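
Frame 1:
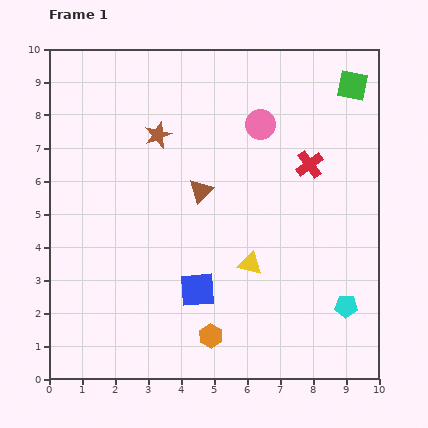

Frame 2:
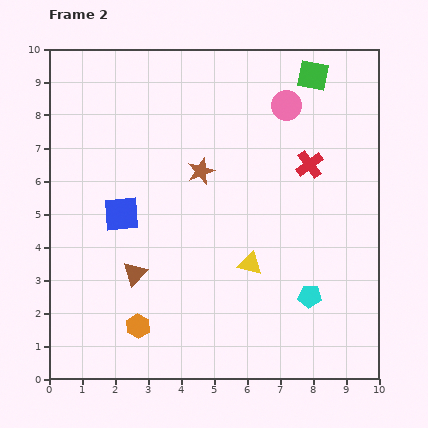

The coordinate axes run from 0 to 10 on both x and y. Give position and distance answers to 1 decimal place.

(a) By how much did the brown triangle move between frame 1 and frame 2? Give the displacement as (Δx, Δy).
(-2.0, -2.5)

The brown triangle was at (4.6, 5.7) in frame 1 and (2.6, 3.2) in frame 2.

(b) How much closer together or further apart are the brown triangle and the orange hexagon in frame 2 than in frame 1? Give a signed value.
-2.8

Distance in frame 1: 4.4. Distance in frame 2: 1.6.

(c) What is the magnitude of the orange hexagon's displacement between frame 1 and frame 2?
2.2

The orange hexagon moved from (4.9, 1.3) to (2.7, 1.6), a distance of √(2.2² + 0.3²) ≈ 2.2.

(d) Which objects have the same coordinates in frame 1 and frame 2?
the yellow triangle, the red cross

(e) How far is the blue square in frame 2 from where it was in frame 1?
3.3

The blue square moved from (4.5, 2.7) to (2.2, 5.0), a distance of √(2.3² + 2.3²) ≈ 3.3.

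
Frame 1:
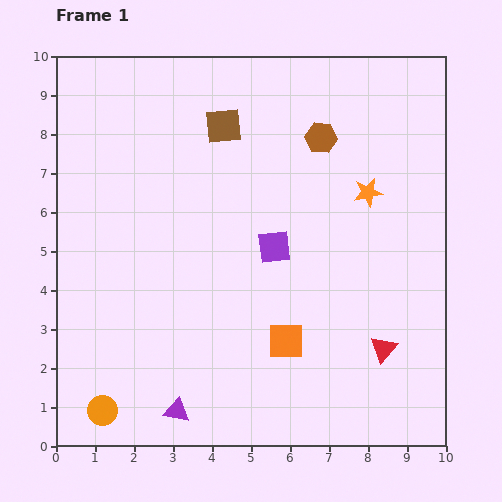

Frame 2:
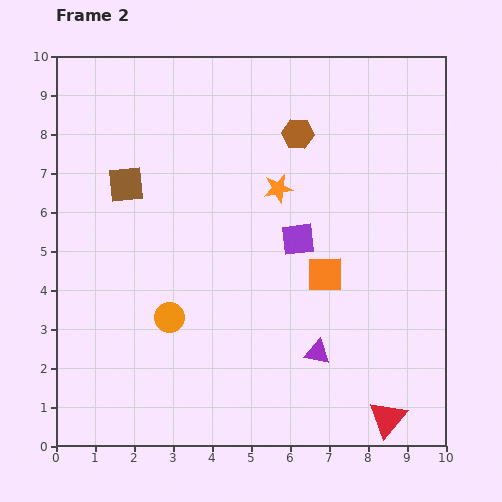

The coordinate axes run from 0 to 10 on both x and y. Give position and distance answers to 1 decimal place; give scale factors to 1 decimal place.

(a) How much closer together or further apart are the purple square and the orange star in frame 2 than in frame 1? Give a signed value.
-1.4

Distance in frame 1: 2.8. Distance in frame 2: 1.4.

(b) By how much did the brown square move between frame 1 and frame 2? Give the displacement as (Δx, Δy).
(-2.5, -1.5)

The brown square was at (4.3, 8.2) in frame 1 and (1.8, 6.7) in frame 2.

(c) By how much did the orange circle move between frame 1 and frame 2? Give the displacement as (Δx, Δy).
(1.7, 2.4)

The orange circle was at (1.2, 0.9) in frame 1 and (2.9, 3.3) in frame 2.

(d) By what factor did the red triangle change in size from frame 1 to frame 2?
1.4×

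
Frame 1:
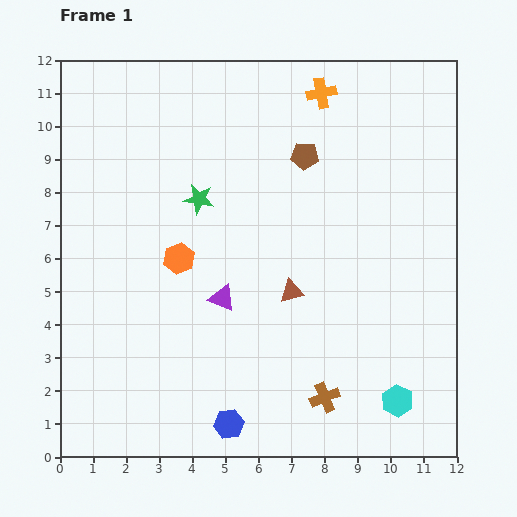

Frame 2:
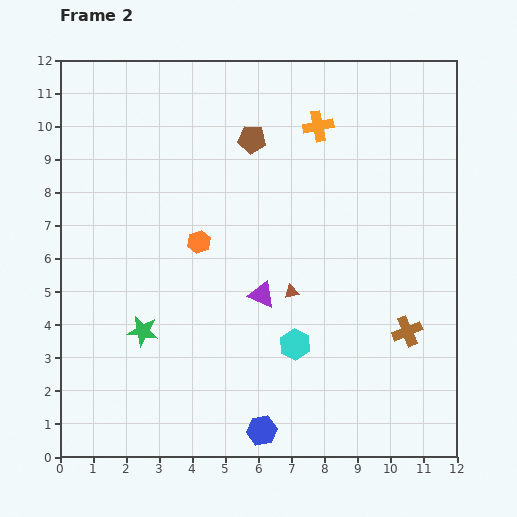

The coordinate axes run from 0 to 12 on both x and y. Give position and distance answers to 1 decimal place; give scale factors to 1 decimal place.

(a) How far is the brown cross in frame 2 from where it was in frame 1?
3.2

The brown cross moved from (8.0, 1.8) to (10.5, 3.8), a distance of √(2.5² + 2.0²) ≈ 3.2.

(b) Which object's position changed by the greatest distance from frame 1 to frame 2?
the green star

(moved 4.3; next 3.5)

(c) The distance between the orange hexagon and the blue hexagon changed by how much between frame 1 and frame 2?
+0.8

Distance in frame 1: 5.2. Distance in frame 2: 6.0.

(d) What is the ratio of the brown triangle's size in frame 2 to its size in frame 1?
0.6×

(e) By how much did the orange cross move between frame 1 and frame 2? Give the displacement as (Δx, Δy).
(-0.1, -1.0)

The orange cross was at (7.9, 11.0) in frame 1 and (7.8, 10.0) in frame 2.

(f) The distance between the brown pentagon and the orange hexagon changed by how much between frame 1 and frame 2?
-1.4

Distance in frame 1: 4.9. Distance in frame 2: 3.5.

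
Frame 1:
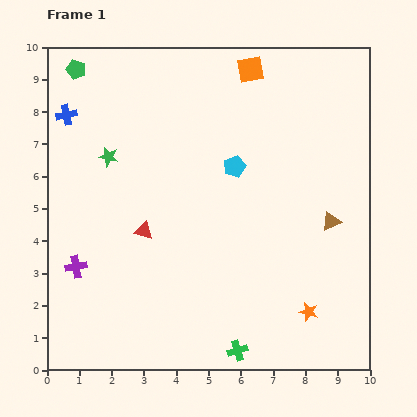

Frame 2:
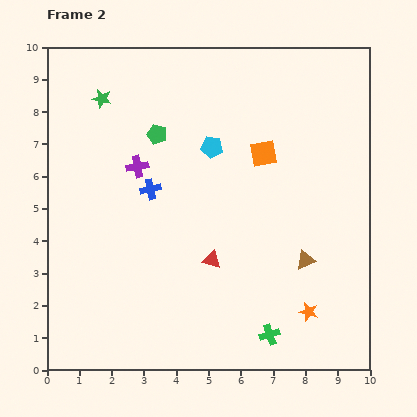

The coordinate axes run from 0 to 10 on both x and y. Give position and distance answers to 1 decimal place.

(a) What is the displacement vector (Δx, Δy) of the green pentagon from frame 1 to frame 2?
(2.5, -2.0)

The green pentagon was at (0.9, 9.3) in frame 1 and (3.4, 7.3) in frame 2.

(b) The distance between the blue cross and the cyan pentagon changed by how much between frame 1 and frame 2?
-3.1

Distance in frame 1: 5.4. Distance in frame 2: 2.3.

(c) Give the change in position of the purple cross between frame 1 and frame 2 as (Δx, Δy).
(1.9, 3.1)

The purple cross was at (0.9, 3.2) in frame 1 and (2.8, 6.3) in frame 2.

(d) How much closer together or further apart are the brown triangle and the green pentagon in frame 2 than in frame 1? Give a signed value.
-3.2

Distance in frame 1: 9.2. Distance in frame 2: 6.0.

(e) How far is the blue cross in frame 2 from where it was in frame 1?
3.5

The blue cross moved from (0.6, 7.9) to (3.2, 5.6), a distance of √(2.6² + 2.3²) ≈ 3.5.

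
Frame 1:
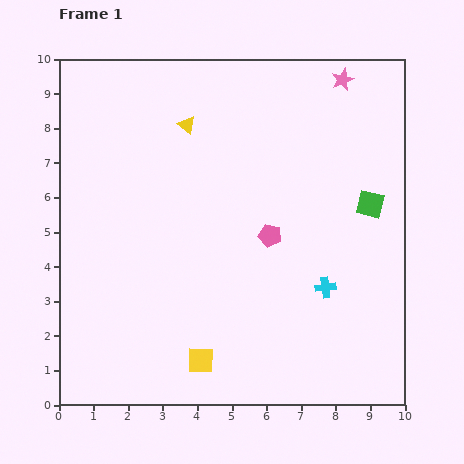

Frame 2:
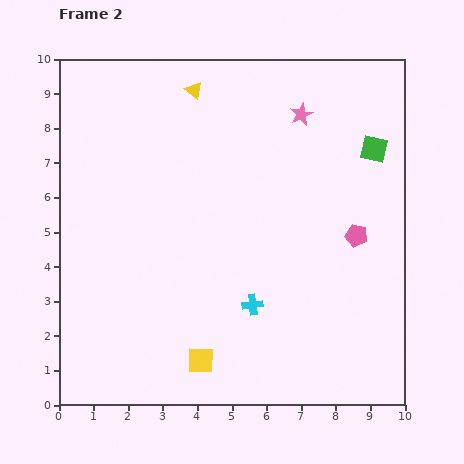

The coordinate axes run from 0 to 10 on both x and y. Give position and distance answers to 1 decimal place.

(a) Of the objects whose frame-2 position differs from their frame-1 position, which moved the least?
the yellow triangle

(moved 1.0)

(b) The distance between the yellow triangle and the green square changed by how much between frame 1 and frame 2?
-0.3

Distance in frame 1: 5.8. Distance in frame 2: 5.5.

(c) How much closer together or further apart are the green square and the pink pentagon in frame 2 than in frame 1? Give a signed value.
-0.5

Distance in frame 1: 3.0. Distance in frame 2: 2.5.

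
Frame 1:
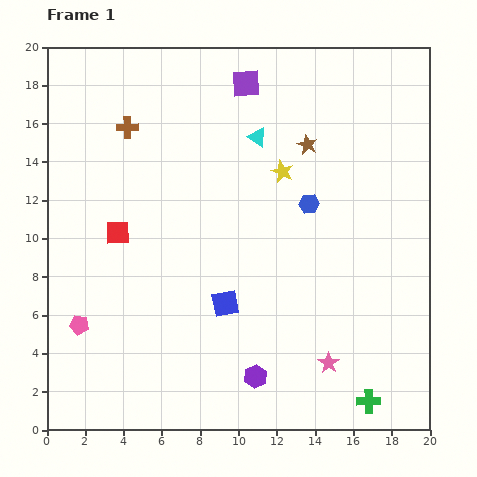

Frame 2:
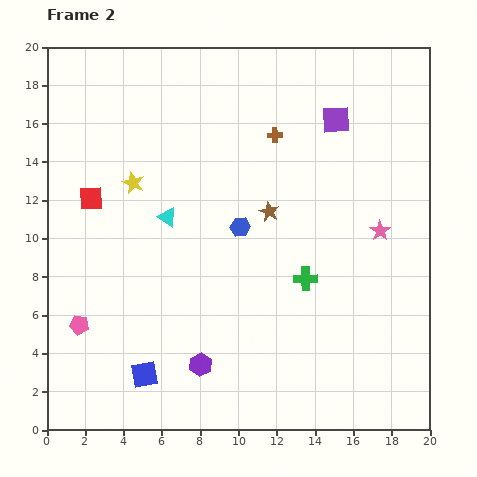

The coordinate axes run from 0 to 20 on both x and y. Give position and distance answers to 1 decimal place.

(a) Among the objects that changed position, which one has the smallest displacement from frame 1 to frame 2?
the red square

(moved 2.3)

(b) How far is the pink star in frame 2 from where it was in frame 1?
7.4

The pink star moved from (14.7, 3.5) to (17.4, 10.4), a distance of √(2.7² + 6.9²) ≈ 7.4.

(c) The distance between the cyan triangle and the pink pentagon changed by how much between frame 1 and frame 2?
-6.3

Distance in frame 1: 13.5. Distance in frame 2: 7.2.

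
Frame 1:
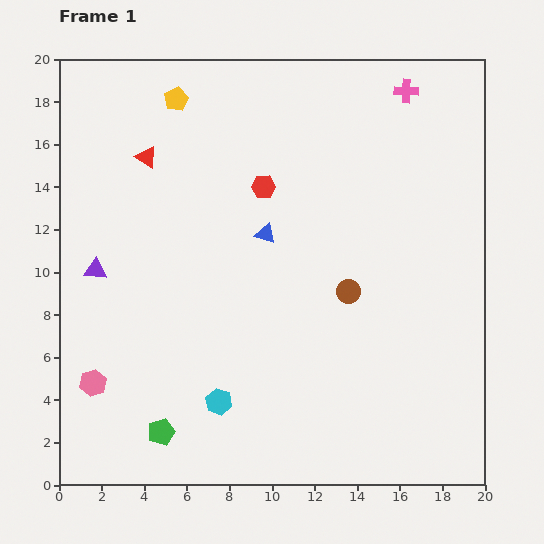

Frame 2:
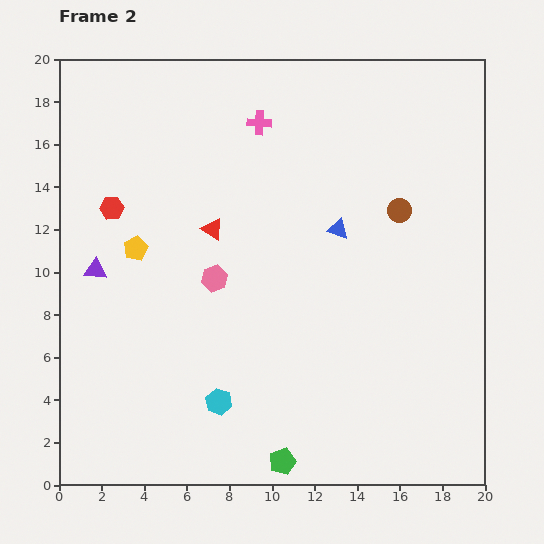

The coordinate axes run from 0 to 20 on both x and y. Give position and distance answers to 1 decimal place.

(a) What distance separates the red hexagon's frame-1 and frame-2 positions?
7.2

The red hexagon moved from (9.6, 14.0) to (2.5, 13.0), a distance of √(7.1² + 1.0²) ≈ 7.2.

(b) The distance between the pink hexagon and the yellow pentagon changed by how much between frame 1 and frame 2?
-9.9

Distance in frame 1: 13.9. Distance in frame 2: 4.0.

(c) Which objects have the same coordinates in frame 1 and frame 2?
the cyan hexagon, the purple triangle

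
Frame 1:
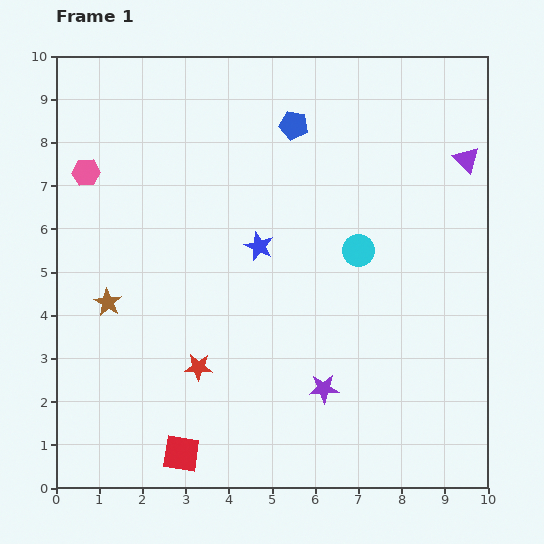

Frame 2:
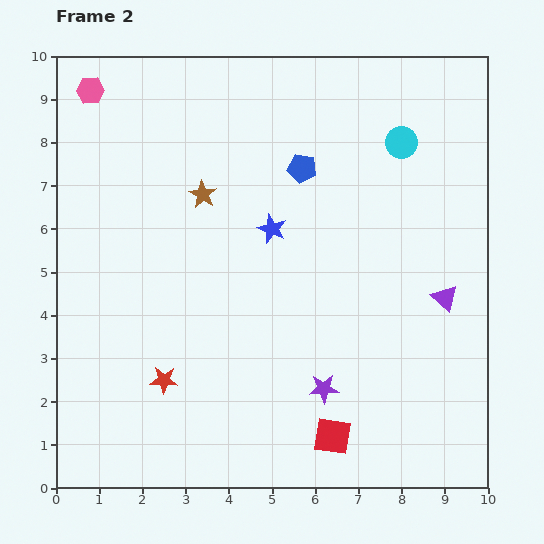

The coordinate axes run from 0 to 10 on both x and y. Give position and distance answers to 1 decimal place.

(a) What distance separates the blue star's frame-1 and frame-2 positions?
0.5

The blue star moved from (4.7, 5.6) to (5.0, 6.0), a distance of √(0.3² + 0.4²) ≈ 0.5.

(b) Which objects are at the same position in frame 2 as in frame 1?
the purple star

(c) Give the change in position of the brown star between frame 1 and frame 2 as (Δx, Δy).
(2.2, 2.5)

The brown star was at (1.2, 4.3) in frame 1 and (3.4, 6.8) in frame 2.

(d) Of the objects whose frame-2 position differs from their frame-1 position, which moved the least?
the blue star

(moved 0.5)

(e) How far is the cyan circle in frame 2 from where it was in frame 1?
2.7

The cyan circle moved from (7.0, 5.5) to (8.0, 8.0), a distance of √(1.0² + 2.5²) ≈ 2.7.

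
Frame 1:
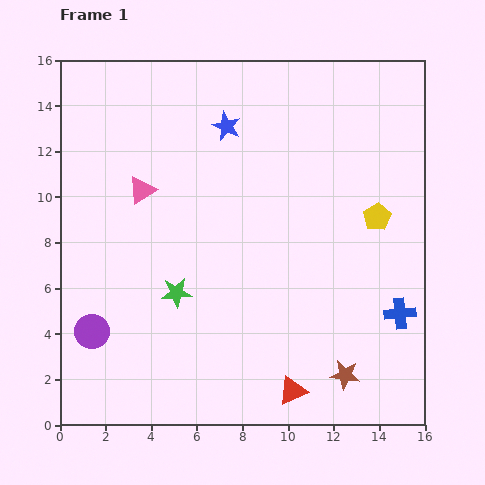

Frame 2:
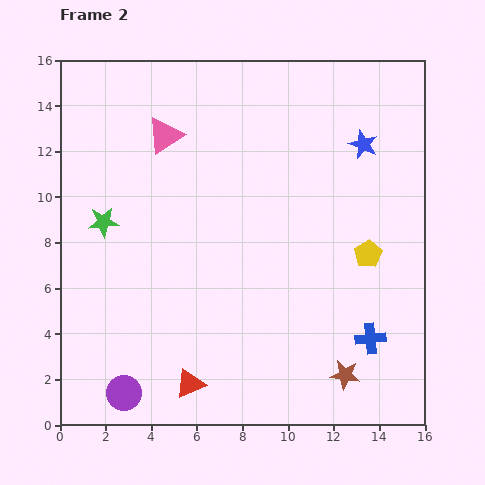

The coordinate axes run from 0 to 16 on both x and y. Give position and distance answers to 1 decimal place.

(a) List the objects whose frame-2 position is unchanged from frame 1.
the brown star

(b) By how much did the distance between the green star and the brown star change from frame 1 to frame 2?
+4.3

Distance in frame 1: 8.2. Distance in frame 2: 12.5.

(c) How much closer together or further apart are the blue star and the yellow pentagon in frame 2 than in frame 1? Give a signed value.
-2.9

Distance in frame 1: 7.7. Distance in frame 2: 4.8.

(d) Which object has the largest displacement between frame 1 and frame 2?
the blue star

(moved 6.1; next 4.5)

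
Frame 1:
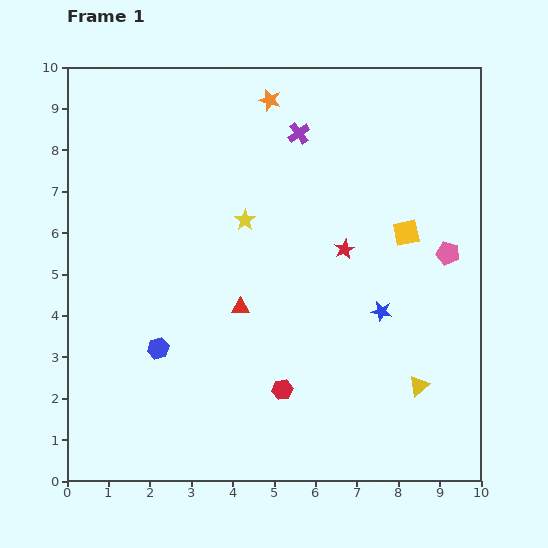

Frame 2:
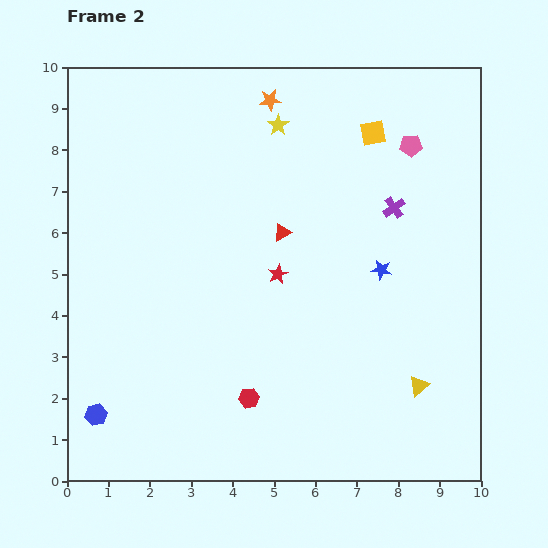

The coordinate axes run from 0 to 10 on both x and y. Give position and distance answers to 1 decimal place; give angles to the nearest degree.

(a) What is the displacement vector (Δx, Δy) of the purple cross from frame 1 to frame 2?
(2.3, -1.8)

The purple cross was at (5.6, 8.4) in frame 1 and (7.9, 6.6) in frame 2.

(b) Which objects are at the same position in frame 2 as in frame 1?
the orange star, the yellow triangle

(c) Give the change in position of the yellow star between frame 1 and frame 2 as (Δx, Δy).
(0.8, 2.3)

The yellow star was at (4.3, 6.3) in frame 1 and (5.1, 8.6) in frame 2.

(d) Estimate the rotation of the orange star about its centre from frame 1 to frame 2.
22° counter-clockwise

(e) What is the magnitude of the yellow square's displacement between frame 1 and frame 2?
2.5

The yellow square moved from (8.2, 6.0) to (7.4, 8.4), a distance of √(0.8² + 2.4²) ≈ 2.5.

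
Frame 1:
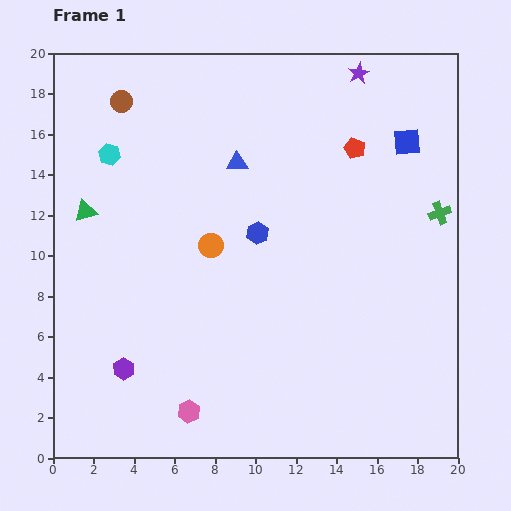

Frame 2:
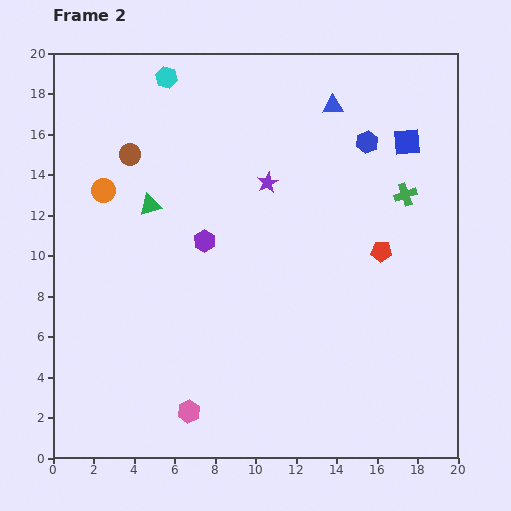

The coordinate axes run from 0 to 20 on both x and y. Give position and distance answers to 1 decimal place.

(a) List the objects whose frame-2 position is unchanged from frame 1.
the pink hexagon, the blue square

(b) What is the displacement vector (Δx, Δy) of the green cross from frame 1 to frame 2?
(-1.7, 0.9)

The green cross was at (19.1, 12.1) in frame 1 and (17.4, 13.0) in frame 2.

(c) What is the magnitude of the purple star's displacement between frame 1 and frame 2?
7.0

The purple star moved from (15.1, 19.0) to (10.6, 13.6), a distance of √(4.5² + 5.4²) ≈ 7.0.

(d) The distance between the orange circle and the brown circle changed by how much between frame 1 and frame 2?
-6.2

Distance in frame 1: 8.4. Distance in frame 2: 2.2.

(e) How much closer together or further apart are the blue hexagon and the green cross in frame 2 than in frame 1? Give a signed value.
-5.9

Distance in frame 1: 9.1. Distance in frame 2: 3.2.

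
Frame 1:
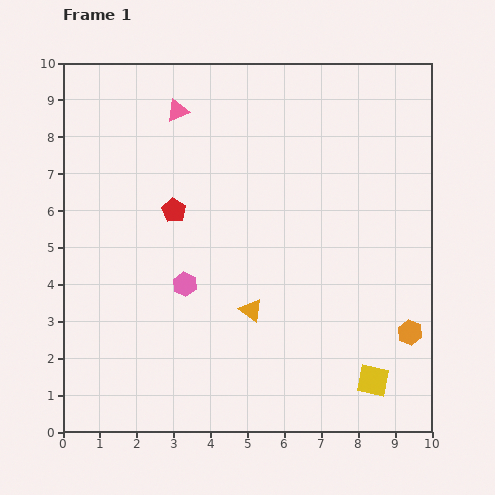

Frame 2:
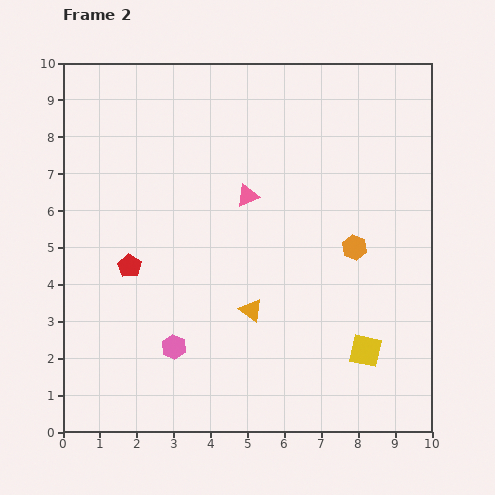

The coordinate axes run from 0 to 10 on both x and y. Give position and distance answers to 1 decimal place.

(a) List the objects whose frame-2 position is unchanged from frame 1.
the orange triangle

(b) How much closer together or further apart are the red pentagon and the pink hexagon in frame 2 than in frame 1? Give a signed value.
+0.5

Distance in frame 1: 2.0. Distance in frame 2: 2.5.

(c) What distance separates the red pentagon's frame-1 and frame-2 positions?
1.9

The red pentagon moved from (3.0, 6.0) to (1.8, 4.5), a distance of √(1.2² + 1.5²) ≈ 1.9.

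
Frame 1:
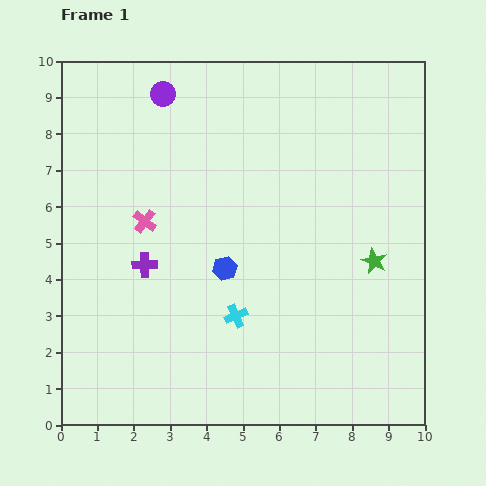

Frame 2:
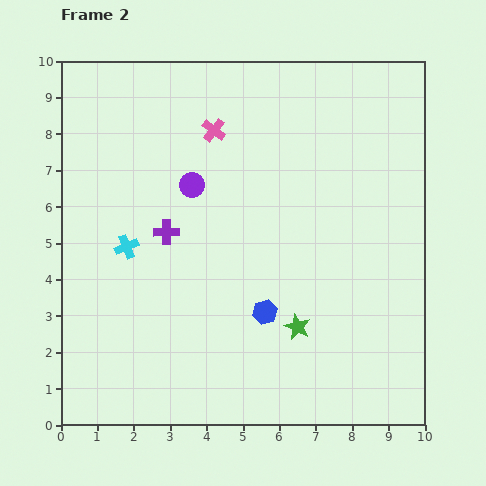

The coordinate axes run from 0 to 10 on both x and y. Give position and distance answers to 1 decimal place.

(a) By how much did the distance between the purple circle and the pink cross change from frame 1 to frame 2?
-1.9

Distance in frame 1: 3.5. Distance in frame 2: 1.6.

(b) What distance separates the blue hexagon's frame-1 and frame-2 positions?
1.6

The blue hexagon moved from (4.5, 4.3) to (5.6, 3.1), a distance of √(1.1² + 1.2²) ≈ 1.6.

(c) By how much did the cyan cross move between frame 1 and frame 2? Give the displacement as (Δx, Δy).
(-3.0, 1.9)

The cyan cross was at (4.8, 3.0) in frame 1 and (1.8, 4.9) in frame 2.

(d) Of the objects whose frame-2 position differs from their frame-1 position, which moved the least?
the purple cross

(moved 1.1)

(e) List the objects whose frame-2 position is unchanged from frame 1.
none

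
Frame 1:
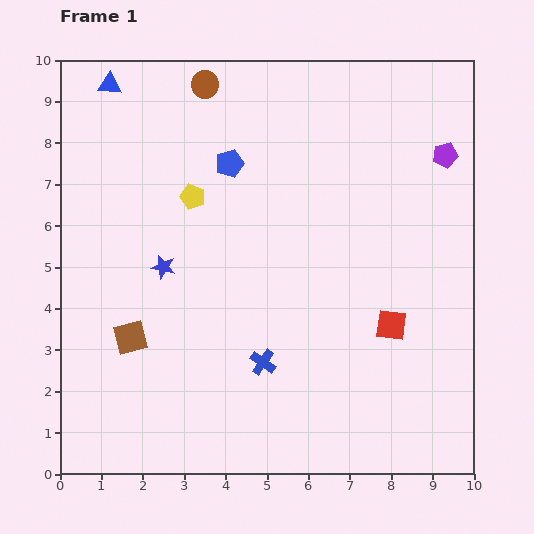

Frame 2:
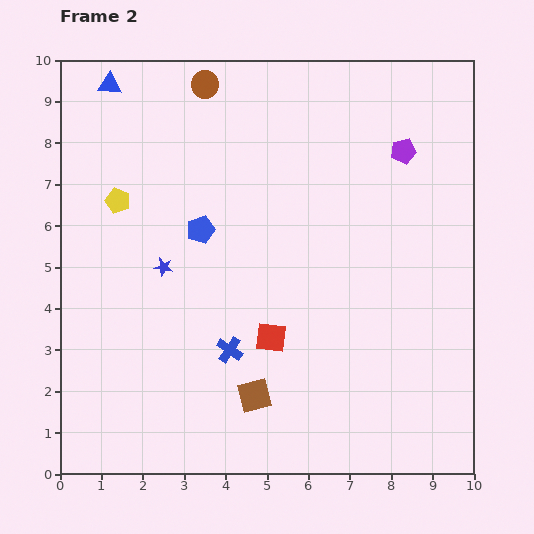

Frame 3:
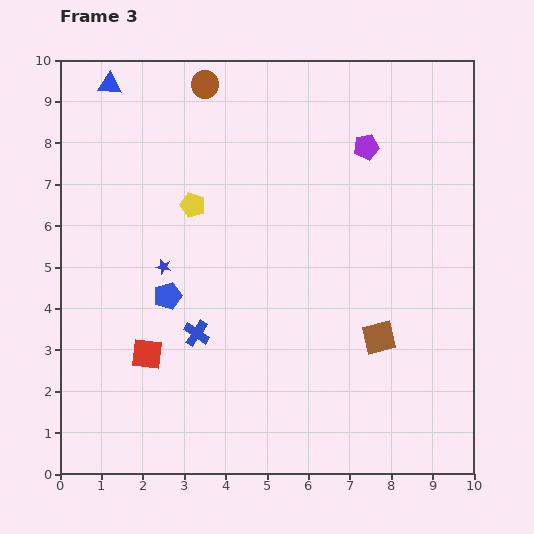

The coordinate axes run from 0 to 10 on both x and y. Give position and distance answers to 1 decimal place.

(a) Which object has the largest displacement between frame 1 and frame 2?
the brown square

(moved 3.3; next 2.9)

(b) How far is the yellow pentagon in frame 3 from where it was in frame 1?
0.2

The yellow pentagon moved from (3.2, 6.7) to (3.2, 6.5), a distance of √(0.0² + 0.2²) ≈ 0.2.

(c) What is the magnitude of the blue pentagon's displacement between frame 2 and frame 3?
1.8

The blue pentagon moved from (3.4, 5.9) to (2.6, 4.3), a distance of √(0.8² + 1.6²) ≈ 1.8.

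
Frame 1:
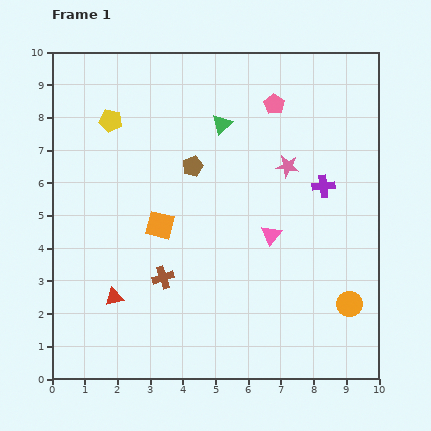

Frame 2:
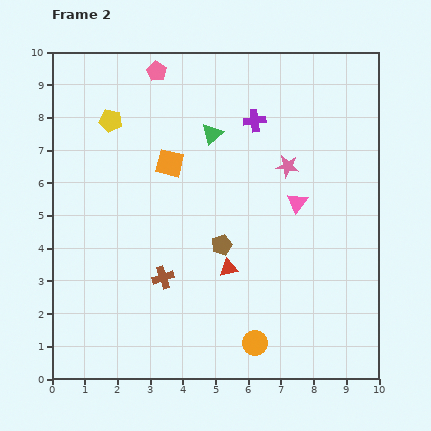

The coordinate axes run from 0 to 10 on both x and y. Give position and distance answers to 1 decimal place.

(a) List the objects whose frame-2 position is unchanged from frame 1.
the yellow pentagon, the pink star, the brown cross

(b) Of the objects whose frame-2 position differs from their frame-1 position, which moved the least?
the green triangle

(moved 0.4)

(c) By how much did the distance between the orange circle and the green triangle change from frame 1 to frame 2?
-0.2

Distance in frame 1: 6.7. Distance in frame 2: 6.5.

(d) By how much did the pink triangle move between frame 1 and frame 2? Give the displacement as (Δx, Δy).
(0.8, 1.0)

The pink triangle was at (6.7, 4.4) in frame 1 and (7.5, 5.4) in frame 2.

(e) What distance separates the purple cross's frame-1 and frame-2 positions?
2.9

The purple cross moved from (8.3, 5.9) to (6.2, 7.9), a distance of √(2.1² + 2.0²) ≈ 2.9.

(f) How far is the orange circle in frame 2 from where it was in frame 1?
3.1

The orange circle moved from (9.1, 2.3) to (6.2, 1.1), a distance of √(2.9² + 1.2²) ≈ 3.1.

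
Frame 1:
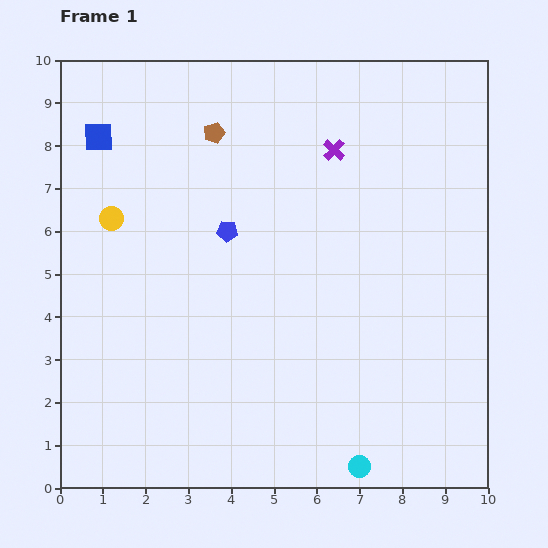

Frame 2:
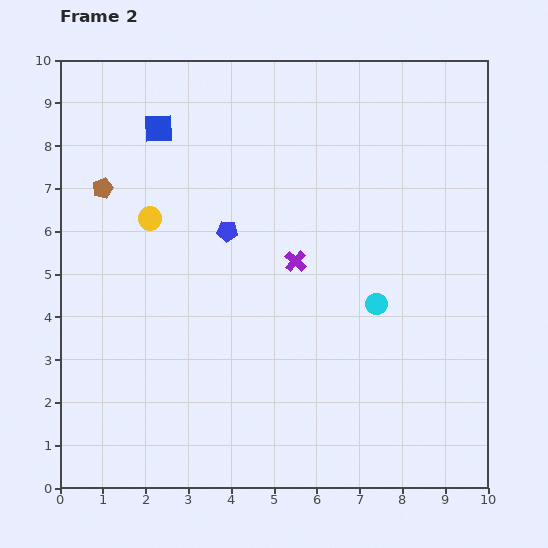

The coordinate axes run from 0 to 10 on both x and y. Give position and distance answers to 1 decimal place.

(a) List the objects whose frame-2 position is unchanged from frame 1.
the blue pentagon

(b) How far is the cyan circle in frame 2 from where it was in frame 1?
3.8

The cyan circle moved from (7.0, 0.5) to (7.4, 4.3), a distance of √(0.4² + 3.8²) ≈ 3.8.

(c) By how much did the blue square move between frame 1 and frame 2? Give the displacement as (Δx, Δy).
(1.4, 0.2)

The blue square was at (0.9, 8.2) in frame 1 and (2.3, 8.4) in frame 2.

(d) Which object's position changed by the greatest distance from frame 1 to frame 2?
the cyan circle

(moved 3.8; next 2.9)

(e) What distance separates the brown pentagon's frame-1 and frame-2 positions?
2.9

The brown pentagon moved from (3.6, 8.3) to (1.0, 7.0), a distance of √(2.6² + 1.3²) ≈ 2.9.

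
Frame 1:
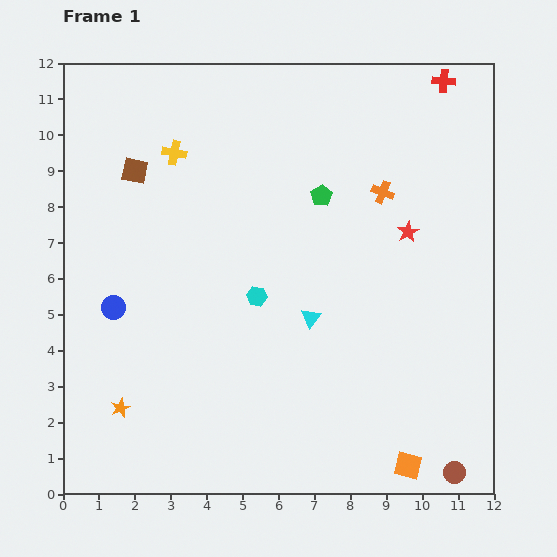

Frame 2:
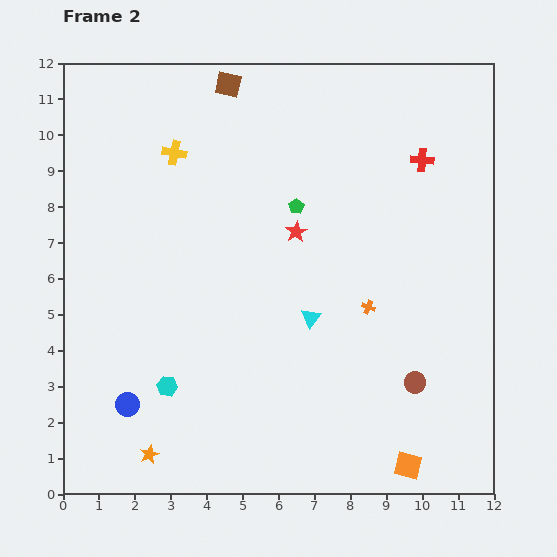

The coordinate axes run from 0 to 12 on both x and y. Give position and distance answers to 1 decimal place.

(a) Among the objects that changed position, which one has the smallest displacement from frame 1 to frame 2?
the green pentagon

(moved 0.8)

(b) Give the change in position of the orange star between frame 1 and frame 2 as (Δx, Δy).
(0.8, -1.3)

The orange star was at (1.6, 2.4) in frame 1 and (2.4, 1.1) in frame 2.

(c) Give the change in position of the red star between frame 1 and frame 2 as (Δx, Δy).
(-3.1, 0.0)

The red star was at (9.6, 7.3) in frame 1 and (6.5, 7.3) in frame 2.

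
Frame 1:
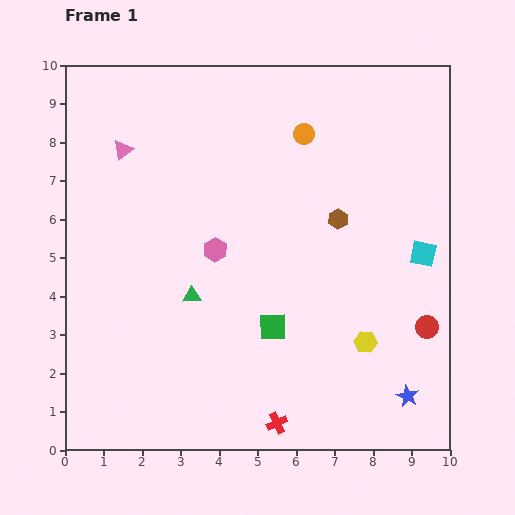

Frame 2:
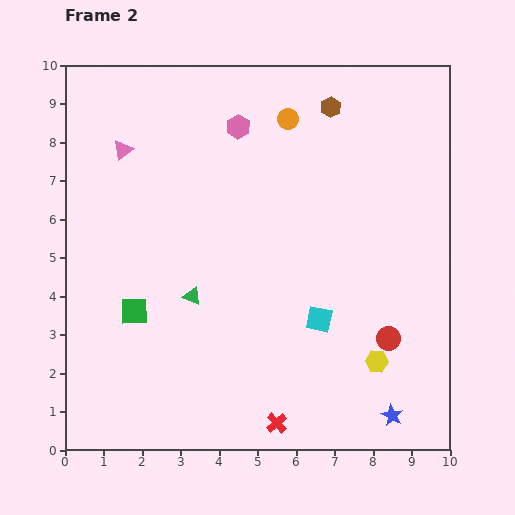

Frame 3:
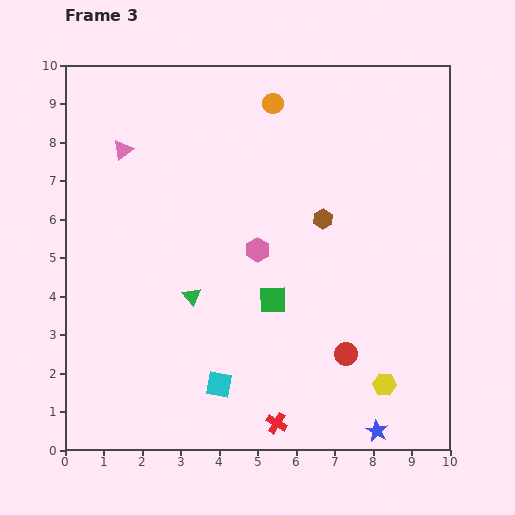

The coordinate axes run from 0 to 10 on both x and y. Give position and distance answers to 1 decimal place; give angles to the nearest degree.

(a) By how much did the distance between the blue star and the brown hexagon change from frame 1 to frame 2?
+3.3

Distance in frame 1: 4.9. Distance in frame 2: 8.2.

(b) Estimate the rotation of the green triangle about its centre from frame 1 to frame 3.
53° clockwise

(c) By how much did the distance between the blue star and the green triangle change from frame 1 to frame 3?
-0.3

Distance in frame 1: 6.2. Distance in frame 3: 5.9.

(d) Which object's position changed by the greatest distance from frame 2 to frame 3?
the green square

(moved 3.6; next 3.2)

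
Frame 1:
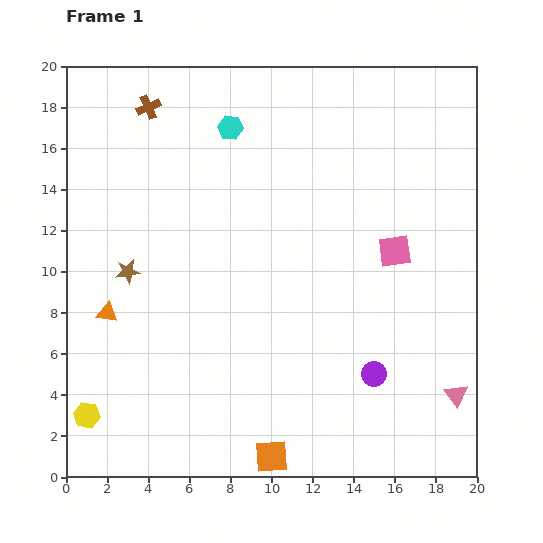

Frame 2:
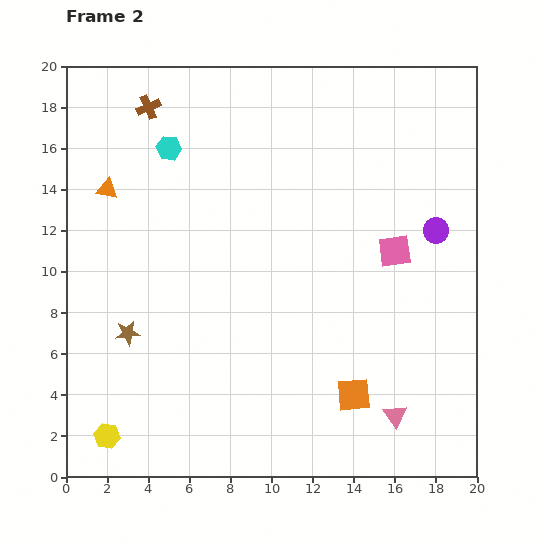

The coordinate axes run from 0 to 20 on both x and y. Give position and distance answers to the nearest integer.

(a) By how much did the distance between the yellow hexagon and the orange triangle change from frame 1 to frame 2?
+7

Distance in frame 1: 5. Distance in frame 2: 12.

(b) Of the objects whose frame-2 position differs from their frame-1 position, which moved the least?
the yellow hexagon

(moved 1)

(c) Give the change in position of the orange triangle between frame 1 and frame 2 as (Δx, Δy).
(0, 6)

The orange triangle was at (2, 8) in frame 1 and (2, 14) in frame 2.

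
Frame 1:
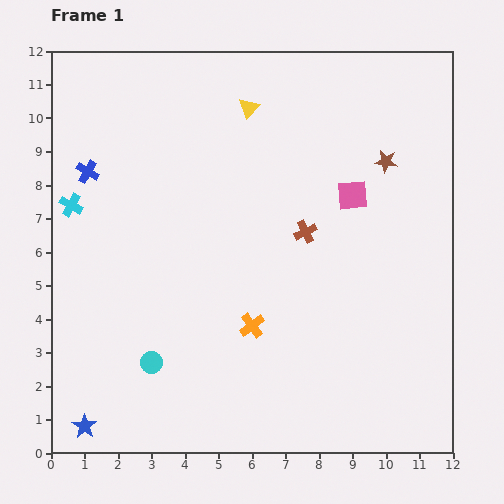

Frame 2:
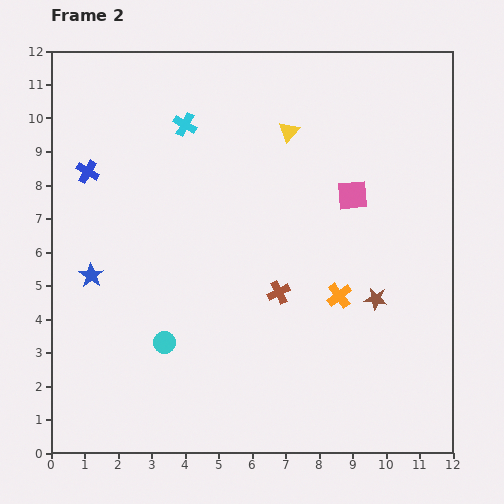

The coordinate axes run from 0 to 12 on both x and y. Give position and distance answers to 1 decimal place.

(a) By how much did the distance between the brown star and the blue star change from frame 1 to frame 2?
-3.5

Distance in frame 1: 12.0. Distance in frame 2: 8.5.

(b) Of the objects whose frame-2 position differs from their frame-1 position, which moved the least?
the cyan circle

(moved 0.7)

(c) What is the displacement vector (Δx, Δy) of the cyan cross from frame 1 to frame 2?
(3.4, 2.4)

The cyan cross was at (0.6, 7.4) in frame 1 and (4.0, 9.8) in frame 2.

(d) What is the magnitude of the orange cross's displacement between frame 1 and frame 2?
2.8

The orange cross moved from (6.0, 3.8) to (8.6, 4.7), a distance of √(2.6² + 0.9²) ≈ 2.8.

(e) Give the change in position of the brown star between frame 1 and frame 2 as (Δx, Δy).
(-0.3, -4.1)

The brown star was at (10.0, 8.7) in frame 1 and (9.7, 4.6) in frame 2.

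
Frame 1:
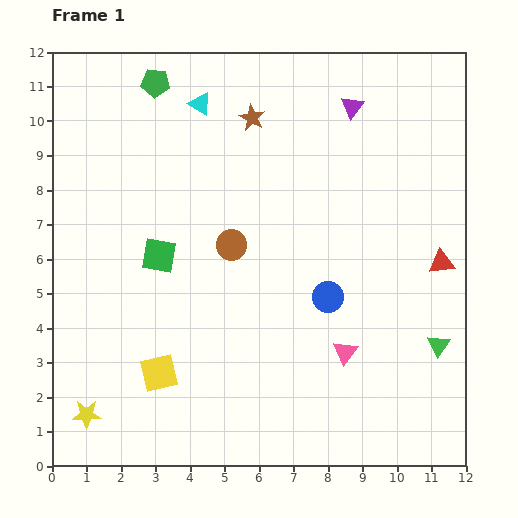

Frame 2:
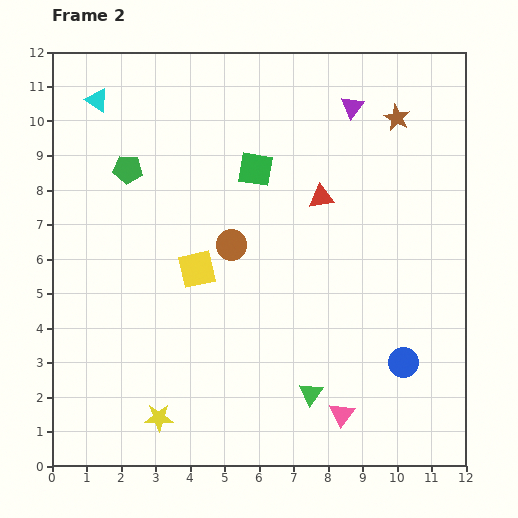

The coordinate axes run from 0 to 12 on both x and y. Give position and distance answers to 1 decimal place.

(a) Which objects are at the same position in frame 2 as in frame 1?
the purple triangle, the brown circle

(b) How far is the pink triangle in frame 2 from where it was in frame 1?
1.8

The pink triangle moved from (8.5, 3.3) to (8.4, 1.5), a distance of √(0.1² + 1.8²) ≈ 1.8.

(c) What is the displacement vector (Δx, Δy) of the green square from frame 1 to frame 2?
(2.8, 2.5)

The green square was at (3.1, 6.1) in frame 1 and (5.9, 8.6) in frame 2.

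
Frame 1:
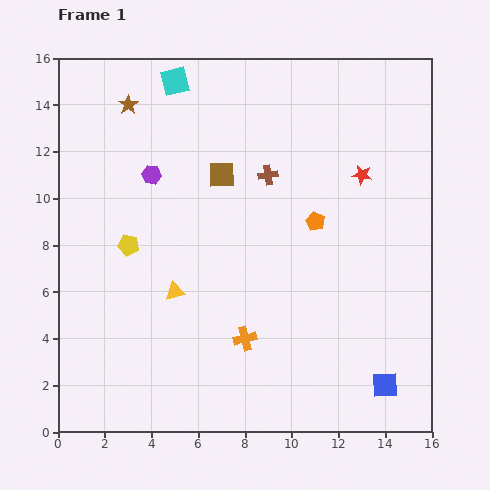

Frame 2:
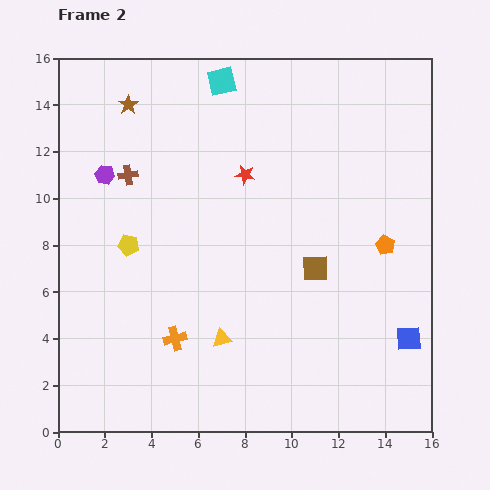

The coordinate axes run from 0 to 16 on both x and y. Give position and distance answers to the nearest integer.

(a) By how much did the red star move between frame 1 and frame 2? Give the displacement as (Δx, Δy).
(-5, 0)

The red star was at (13, 11) in frame 1 and (8, 11) in frame 2.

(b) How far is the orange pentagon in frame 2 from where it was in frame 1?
3

The orange pentagon moved from (11, 9) to (14, 8), a distance of √(3² + 1²) ≈ 3.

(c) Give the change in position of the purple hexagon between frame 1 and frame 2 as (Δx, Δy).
(-2, 0)

The purple hexagon was at (4, 11) in frame 1 and (2, 11) in frame 2.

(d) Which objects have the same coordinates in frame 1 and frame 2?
the brown star, the yellow pentagon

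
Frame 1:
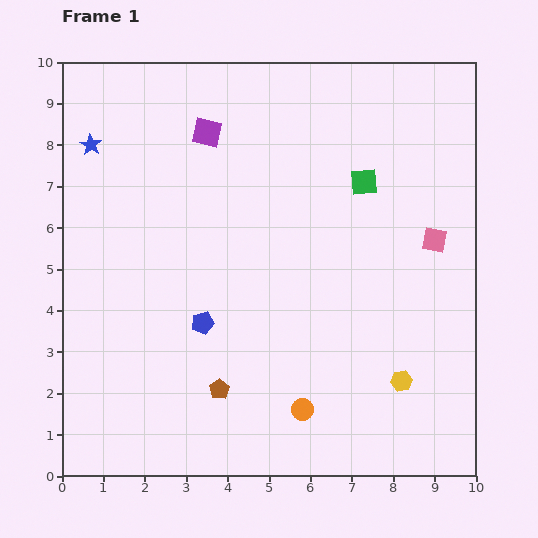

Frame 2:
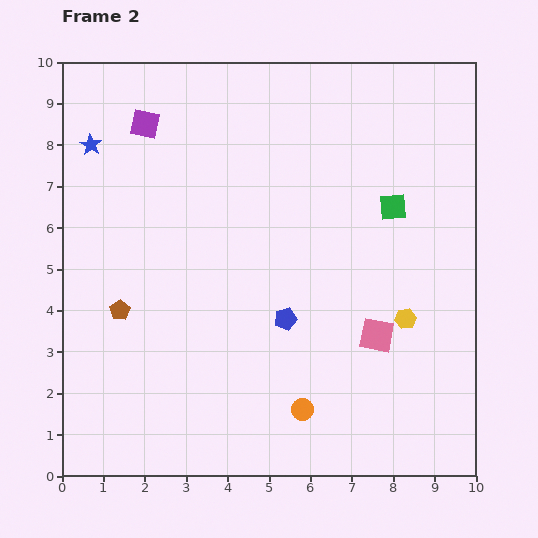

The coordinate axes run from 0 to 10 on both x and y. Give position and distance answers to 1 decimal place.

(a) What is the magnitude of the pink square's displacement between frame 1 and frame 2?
2.7

The pink square moved from (9.0, 5.7) to (7.6, 3.4), a distance of √(1.4² + 2.3²) ≈ 2.7.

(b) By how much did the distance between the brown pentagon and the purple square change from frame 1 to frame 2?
-1.7

Distance in frame 1: 6.2. Distance in frame 2: 4.5.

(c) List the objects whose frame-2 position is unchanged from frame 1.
the orange circle, the blue star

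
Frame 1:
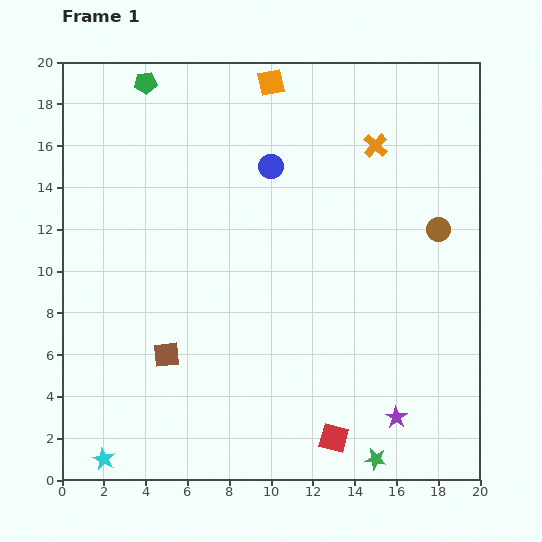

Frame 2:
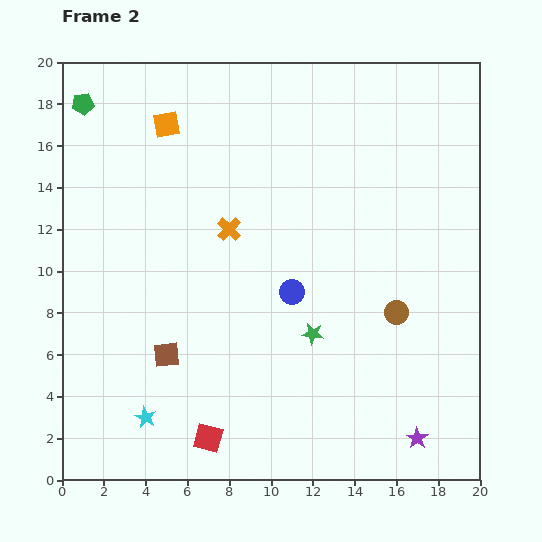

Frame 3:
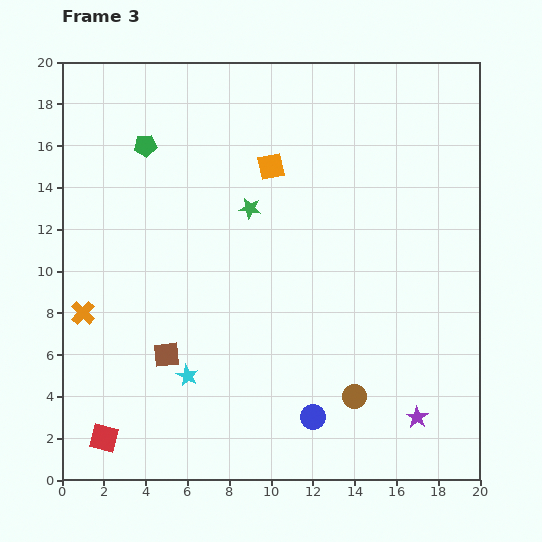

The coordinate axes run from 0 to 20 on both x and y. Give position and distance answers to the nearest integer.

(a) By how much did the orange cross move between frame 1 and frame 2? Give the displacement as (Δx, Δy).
(-7, -4)

The orange cross was at (15, 16) in frame 1 and (8, 12) in frame 2.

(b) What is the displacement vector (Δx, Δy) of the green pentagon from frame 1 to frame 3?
(0, -3)

The green pentagon was at (4, 19) in frame 1 and (4, 16) in frame 3.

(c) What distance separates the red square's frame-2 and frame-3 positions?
5

The red square moved from (7, 2) to (2, 2), a distance of √(5² + 0²) ≈ 5.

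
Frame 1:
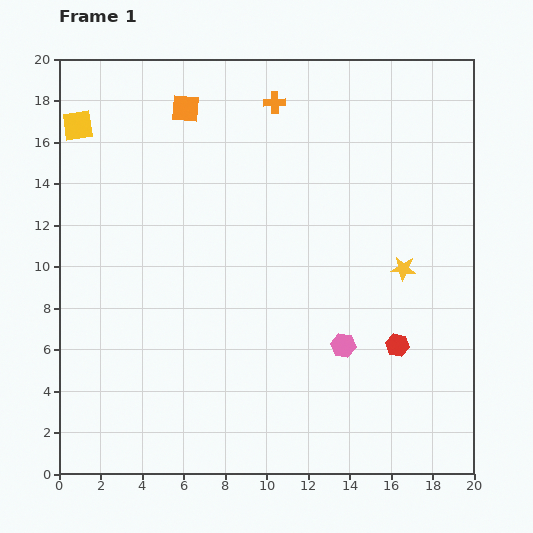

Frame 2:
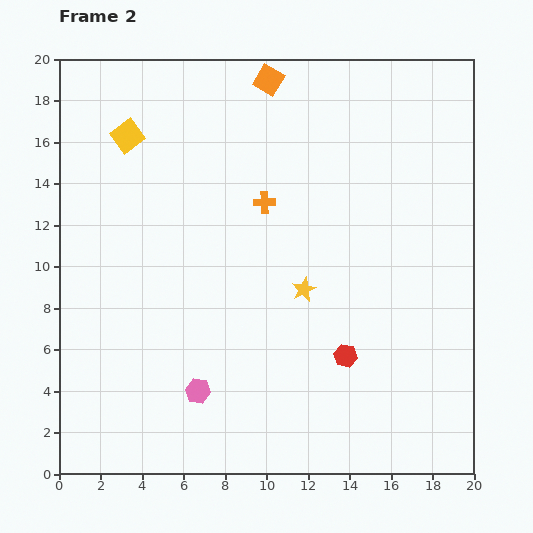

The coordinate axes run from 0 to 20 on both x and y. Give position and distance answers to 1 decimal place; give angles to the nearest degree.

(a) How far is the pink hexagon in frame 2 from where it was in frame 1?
7.3

The pink hexagon moved from (13.7, 6.2) to (6.7, 4.0), a distance of √(7.0² + 2.2²) ≈ 7.3.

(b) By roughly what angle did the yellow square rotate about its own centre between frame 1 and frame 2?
30° counter-clockwise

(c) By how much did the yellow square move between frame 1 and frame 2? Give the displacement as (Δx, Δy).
(2.4, -0.5)

The yellow square was at (0.9, 16.8) in frame 1 and (3.3, 16.3) in frame 2.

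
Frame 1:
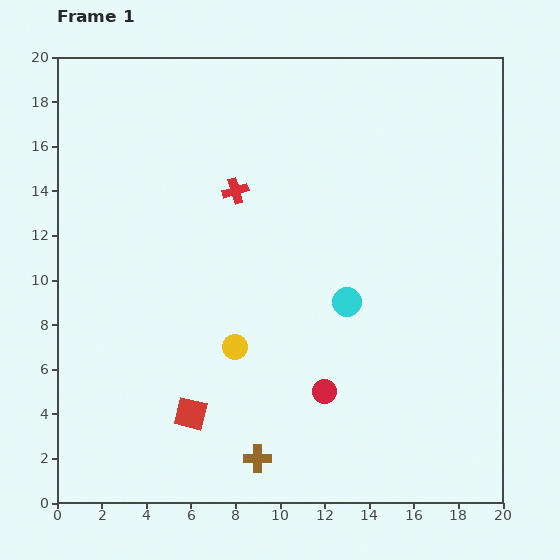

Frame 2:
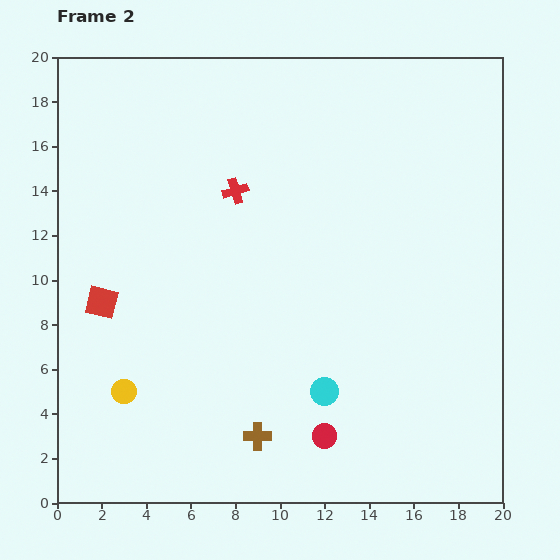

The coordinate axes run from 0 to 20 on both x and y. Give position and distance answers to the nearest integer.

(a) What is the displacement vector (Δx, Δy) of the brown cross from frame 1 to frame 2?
(0, 1)

The brown cross was at (9, 2) in frame 1 and (9, 3) in frame 2.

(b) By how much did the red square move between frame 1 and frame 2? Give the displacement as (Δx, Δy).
(-4, 5)

The red square was at (6, 4) in frame 1 and (2, 9) in frame 2.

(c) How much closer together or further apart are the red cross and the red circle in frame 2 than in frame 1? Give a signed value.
+2

Distance in frame 1: 10. Distance in frame 2: 12.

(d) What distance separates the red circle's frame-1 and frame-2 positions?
2

The red circle moved from (12, 5) to (12, 3), a distance of √(0² + 2²) ≈ 2.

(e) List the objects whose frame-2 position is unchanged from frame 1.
the red cross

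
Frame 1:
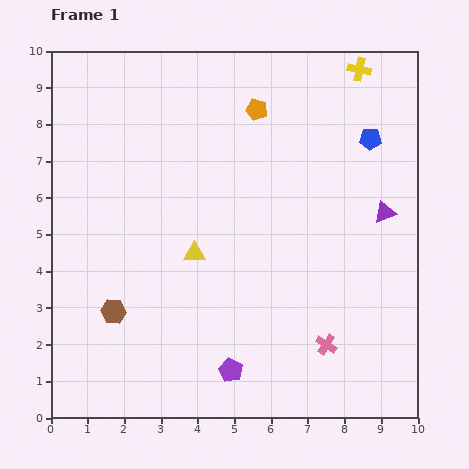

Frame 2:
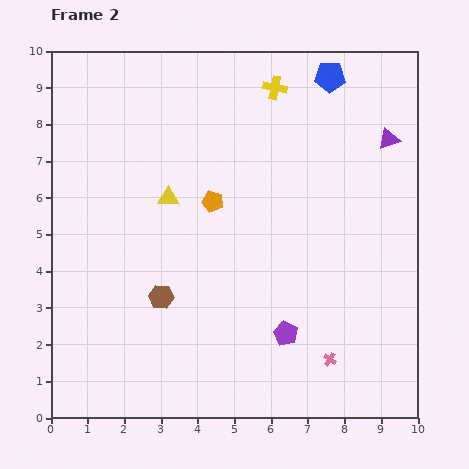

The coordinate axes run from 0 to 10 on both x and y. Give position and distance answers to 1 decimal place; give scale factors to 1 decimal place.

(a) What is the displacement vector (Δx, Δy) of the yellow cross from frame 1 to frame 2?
(-2.3, -0.5)

The yellow cross was at (8.4, 9.5) in frame 1 and (6.1, 9.0) in frame 2.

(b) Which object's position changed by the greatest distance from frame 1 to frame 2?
the orange pentagon

(moved 2.8; next 2.4)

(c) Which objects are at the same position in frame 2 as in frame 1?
none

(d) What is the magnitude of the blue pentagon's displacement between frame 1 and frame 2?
2.0

The blue pentagon moved from (8.7, 7.6) to (7.6, 9.3), a distance of √(1.1² + 1.7²) ≈ 2.0.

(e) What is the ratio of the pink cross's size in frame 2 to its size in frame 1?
0.6×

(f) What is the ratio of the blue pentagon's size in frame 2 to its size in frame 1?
1.4×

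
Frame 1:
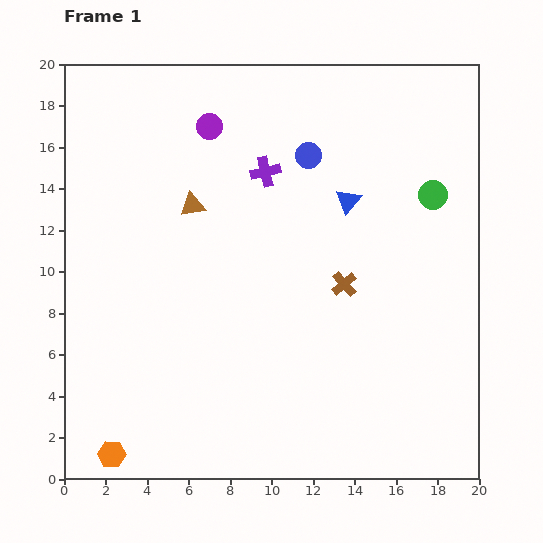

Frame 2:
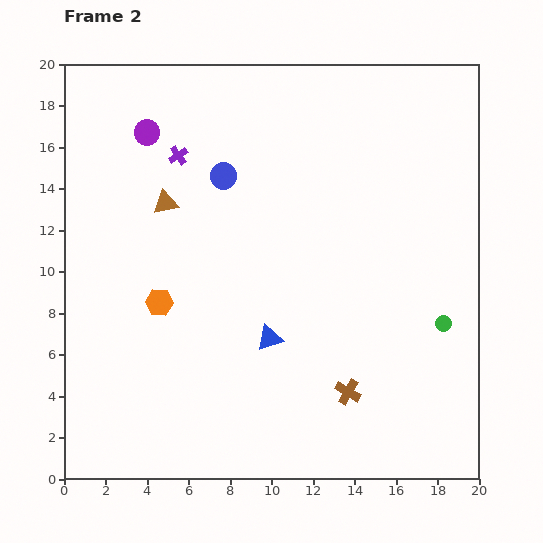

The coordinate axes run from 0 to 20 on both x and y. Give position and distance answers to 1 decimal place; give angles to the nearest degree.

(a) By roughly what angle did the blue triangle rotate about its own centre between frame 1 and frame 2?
33° clockwise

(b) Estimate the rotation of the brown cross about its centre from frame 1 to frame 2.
19° counter-clockwise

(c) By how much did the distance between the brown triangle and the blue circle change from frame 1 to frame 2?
-3.0

Distance in frame 1: 6.1. Distance in frame 2: 3.1.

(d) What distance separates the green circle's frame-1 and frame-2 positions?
6.2

The green circle moved from (17.8, 13.7) to (18.3, 7.5), a distance of √(0.5² + 6.2²) ≈ 6.2.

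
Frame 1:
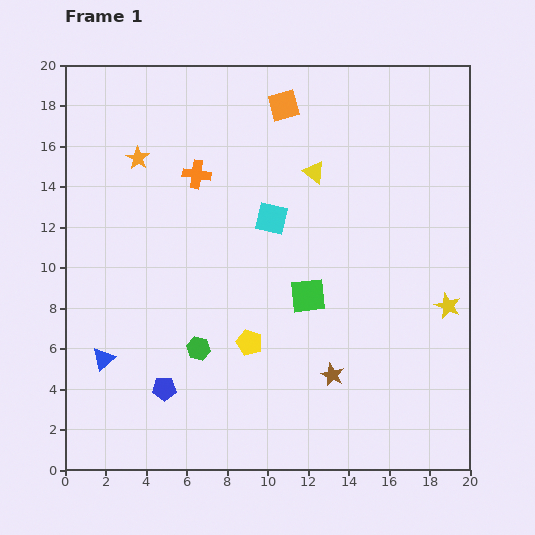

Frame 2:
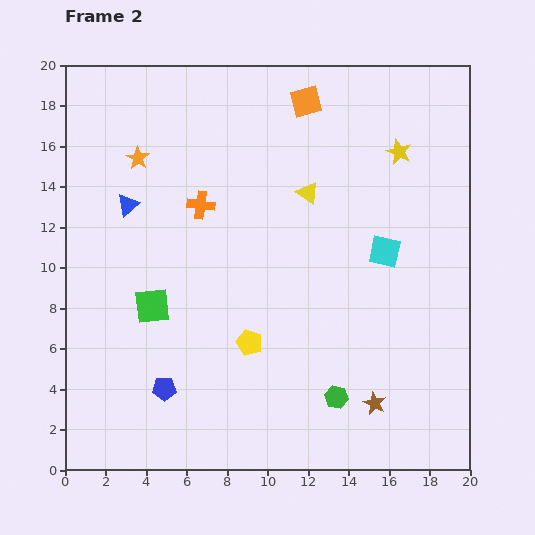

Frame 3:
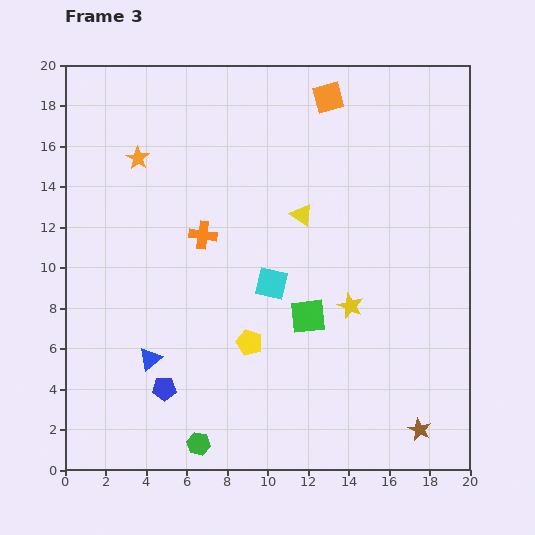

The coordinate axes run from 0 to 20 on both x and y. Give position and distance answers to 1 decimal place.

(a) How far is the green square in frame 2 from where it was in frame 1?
7.7

The green square moved from (12.0, 8.6) to (4.3, 8.1), a distance of √(7.7² + 0.5²) ≈ 7.7.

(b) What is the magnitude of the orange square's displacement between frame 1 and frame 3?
2.2

The orange square moved from (10.8, 18.0) to (13.0, 18.4), a distance of √(2.2² + 0.4²) ≈ 2.2.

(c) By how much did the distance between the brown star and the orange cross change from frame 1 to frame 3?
+2.4

Distance in frame 1: 12.0. Distance in frame 3: 14.4.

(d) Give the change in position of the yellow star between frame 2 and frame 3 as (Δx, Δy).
(-2.4, -7.6)

The yellow star was at (16.5, 15.7) in frame 2 and (14.1, 8.1) in frame 3.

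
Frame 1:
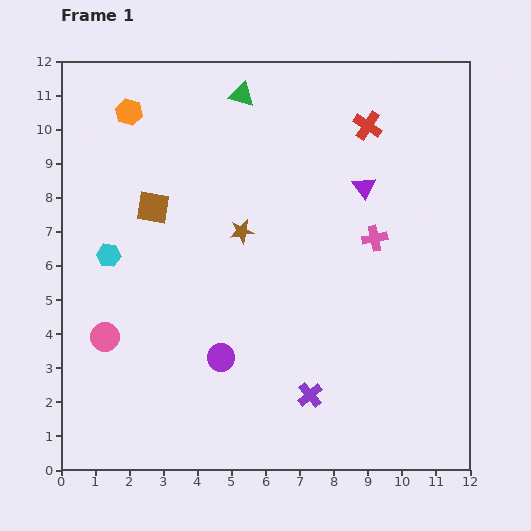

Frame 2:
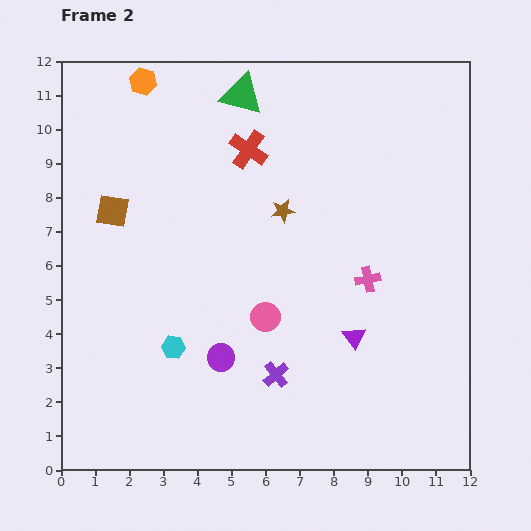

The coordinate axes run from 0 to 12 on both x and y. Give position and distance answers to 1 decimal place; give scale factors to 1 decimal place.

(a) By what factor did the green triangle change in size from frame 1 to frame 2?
1.7×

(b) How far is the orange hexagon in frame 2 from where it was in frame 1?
1.0

The orange hexagon moved from (2.0, 10.5) to (2.4, 11.4), a distance of √(0.4² + 0.9²) ≈ 1.0.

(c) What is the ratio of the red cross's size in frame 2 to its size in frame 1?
1.3×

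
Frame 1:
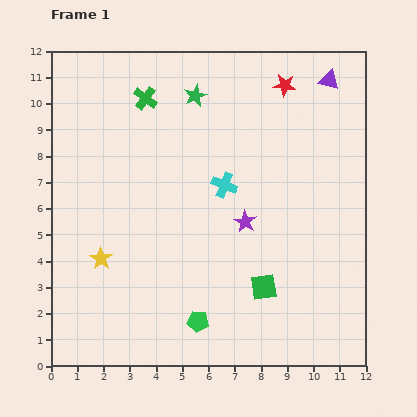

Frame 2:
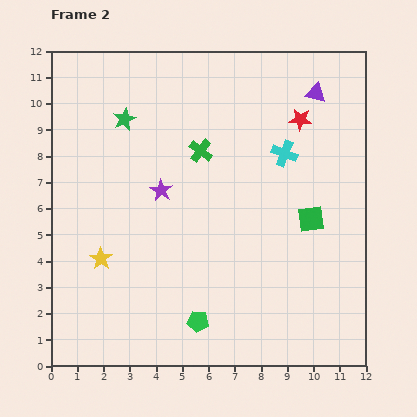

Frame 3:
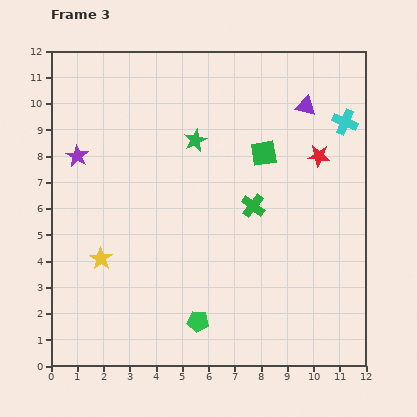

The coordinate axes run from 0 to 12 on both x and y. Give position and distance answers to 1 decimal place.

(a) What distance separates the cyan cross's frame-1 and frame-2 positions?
2.6

The cyan cross moved from (6.6, 6.9) to (8.9, 8.1), a distance of √(2.3² + 1.2²) ≈ 2.6.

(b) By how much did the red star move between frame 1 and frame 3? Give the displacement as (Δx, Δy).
(1.3, -2.7)

The red star was at (8.9, 10.7) in frame 1 and (10.2, 8.0) in frame 3.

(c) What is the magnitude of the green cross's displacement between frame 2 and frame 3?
2.9

The green cross moved from (5.7, 8.2) to (7.7, 6.1), a distance of √(2.0² + 2.1²) ≈ 2.9.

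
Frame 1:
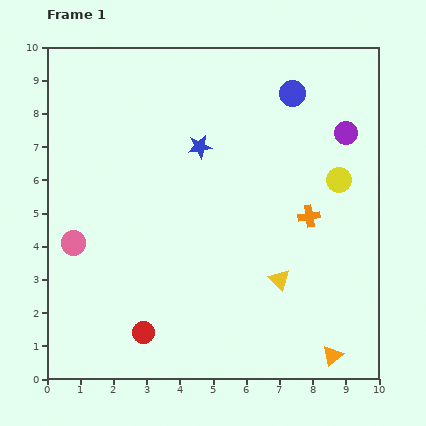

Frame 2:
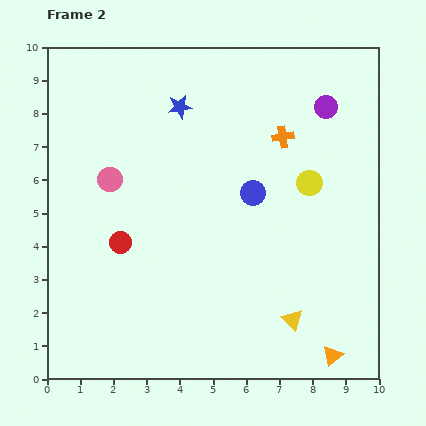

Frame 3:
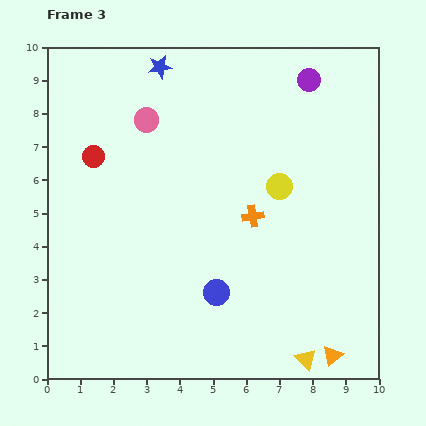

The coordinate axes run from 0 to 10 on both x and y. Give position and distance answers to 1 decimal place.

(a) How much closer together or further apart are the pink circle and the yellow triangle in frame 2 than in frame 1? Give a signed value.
+0.6

Distance in frame 1: 6.3. Distance in frame 2: 6.9.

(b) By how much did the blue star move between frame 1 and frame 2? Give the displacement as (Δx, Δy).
(-0.6, 1.2)

The blue star was at (4.6, 7.0) in frame 1 and (4.0, 8.2) in frame 2.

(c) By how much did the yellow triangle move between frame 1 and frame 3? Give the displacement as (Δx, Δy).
(0.8, -2.4)

The yellow triangle was at (7.0, 3.0) in frame 1 and (7.8, 0.6) in frame 3.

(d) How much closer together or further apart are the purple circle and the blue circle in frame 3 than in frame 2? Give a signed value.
+3.6

Distance in frame 2: 3.4. Distance in frame 3: 7.0.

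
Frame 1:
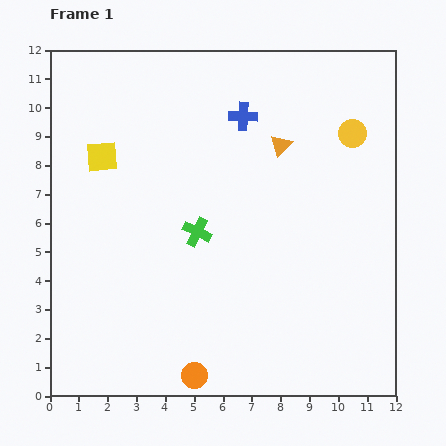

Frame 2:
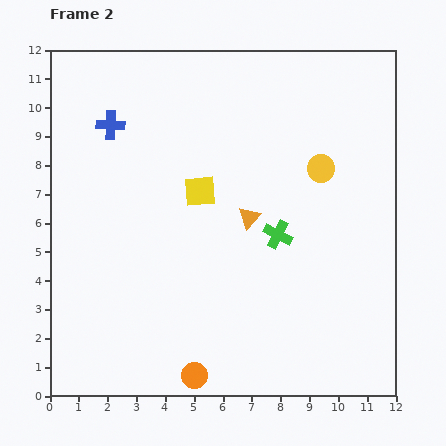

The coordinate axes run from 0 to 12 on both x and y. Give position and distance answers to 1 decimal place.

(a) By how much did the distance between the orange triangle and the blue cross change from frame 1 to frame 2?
+4.2

Distance in frame 1: 1.6. Distance in frame 2: 5.8.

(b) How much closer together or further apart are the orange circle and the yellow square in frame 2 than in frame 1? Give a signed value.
-1.8

Distance in frame 1: 8.2. Distance in frame 2: 6.4.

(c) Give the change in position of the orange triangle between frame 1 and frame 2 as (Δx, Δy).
(-1.1, -2.5)

The orange triangle was at (8.0, 8.7) in frame 1 and (6.9, 6.2) in frame 2.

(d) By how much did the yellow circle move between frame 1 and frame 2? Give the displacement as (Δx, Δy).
(-1.1, -1.2)

The yellow circle was at (10.5, 9.1) in frame 1 and (9.4, 7.9) in frame 2.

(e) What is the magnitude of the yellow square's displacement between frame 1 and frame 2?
3.6

The yellow square moved from (1.8, 8.3) to (5.2, 7.1), a distance of √(3.4² + 1.2²) ≈ 3.6.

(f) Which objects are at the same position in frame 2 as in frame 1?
the orange circle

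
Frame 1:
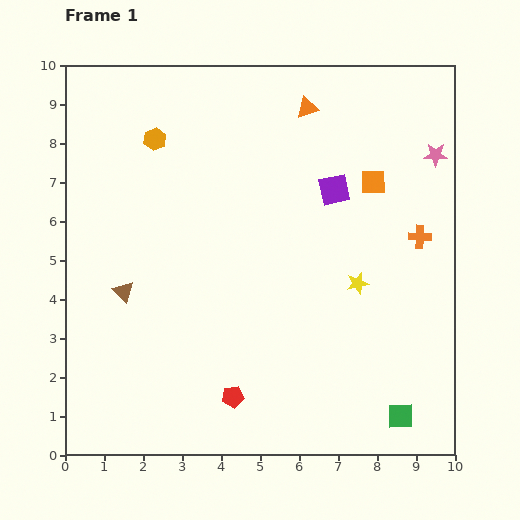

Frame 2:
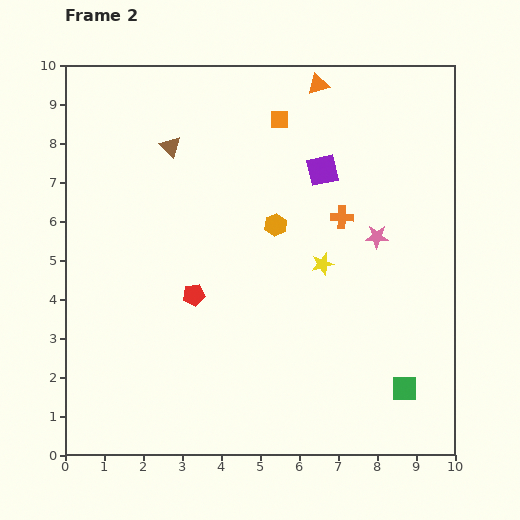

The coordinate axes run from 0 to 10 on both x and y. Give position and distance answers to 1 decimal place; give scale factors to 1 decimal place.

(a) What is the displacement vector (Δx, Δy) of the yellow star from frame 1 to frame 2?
(-0.9, 0.5)

The yellow star was at (7.5, 4.4) in frame 1 and (6.6, 4.9) in frame 2.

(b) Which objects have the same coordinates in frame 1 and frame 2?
none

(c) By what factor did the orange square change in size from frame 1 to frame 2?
0.7×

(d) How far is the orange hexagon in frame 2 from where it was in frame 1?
3.8

The orange hexagon moved from (2.3, 8.1) to (5.4, 5.9), a distance of √(3.1² + 2.2²) ≈ 3.8.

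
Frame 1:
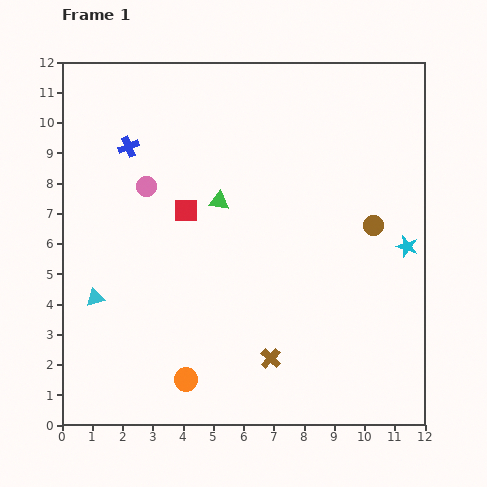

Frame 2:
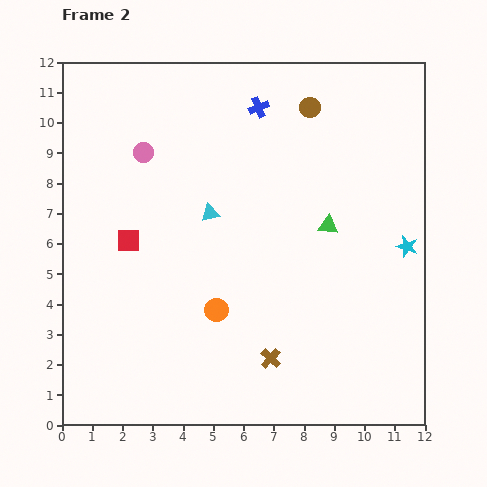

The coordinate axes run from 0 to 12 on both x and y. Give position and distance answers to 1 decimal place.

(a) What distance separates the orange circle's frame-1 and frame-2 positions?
2.5

The orange circle moved from (4.1, 1.5) to (5.1, 3.8), a distance of √(1.0² + 2.3²) ≈ 2.5.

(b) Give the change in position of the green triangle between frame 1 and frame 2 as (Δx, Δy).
(3.6, -0.8)

The green triangle was at (5.2, 7.4) in frame 1 and (8.8, 6.6) in frame 2.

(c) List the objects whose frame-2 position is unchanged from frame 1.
the brown cross, the cyan star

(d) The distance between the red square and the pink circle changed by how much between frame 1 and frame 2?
+1.4

Distance in frame 1: 1.5. Distance in frame 2: 2.9.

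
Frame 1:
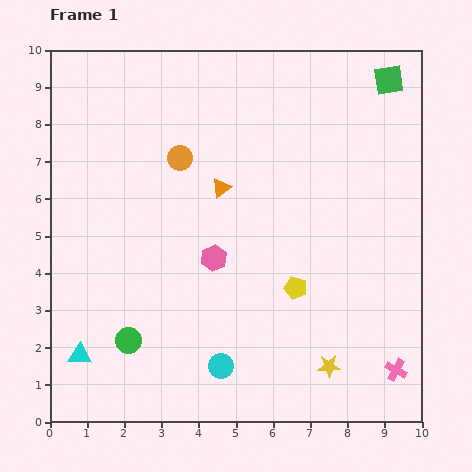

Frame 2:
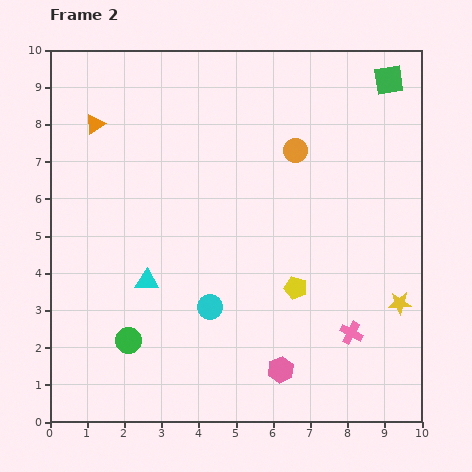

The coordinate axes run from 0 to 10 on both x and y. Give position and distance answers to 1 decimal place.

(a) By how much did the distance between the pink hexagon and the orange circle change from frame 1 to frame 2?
+3.1

Distance in frame 1: 2.8. Distance in frame 2: 5.9.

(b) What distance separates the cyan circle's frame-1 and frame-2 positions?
1.6

The cyan circle moved from (4.6, 1.5) to (4.3, 3.1), a distance of √(0.3² + 1.6²) ≈ 1.6.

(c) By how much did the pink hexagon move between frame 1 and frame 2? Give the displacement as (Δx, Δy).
(1.8, -3.0)

The pink hexagon was at (4.4, 4.4) in frame 1 and (6.2, 1.4) in frame 2.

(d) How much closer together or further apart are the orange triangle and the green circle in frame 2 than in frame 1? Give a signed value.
+1.1

Distance in frame 1: 4.8. Distance in frame 2: 5.9.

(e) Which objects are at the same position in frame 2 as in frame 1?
the green circle, the green square, the yellow pentagon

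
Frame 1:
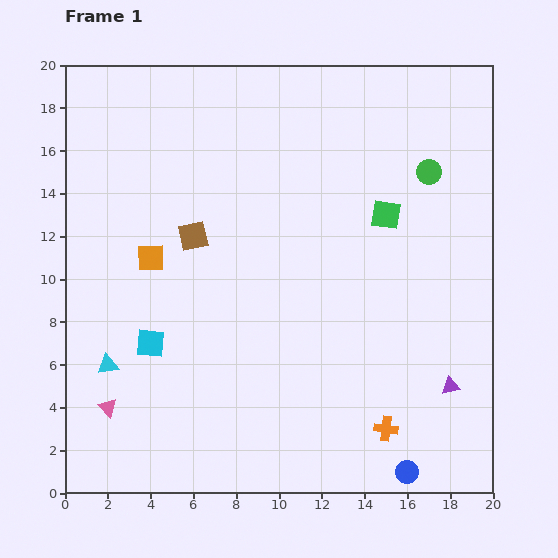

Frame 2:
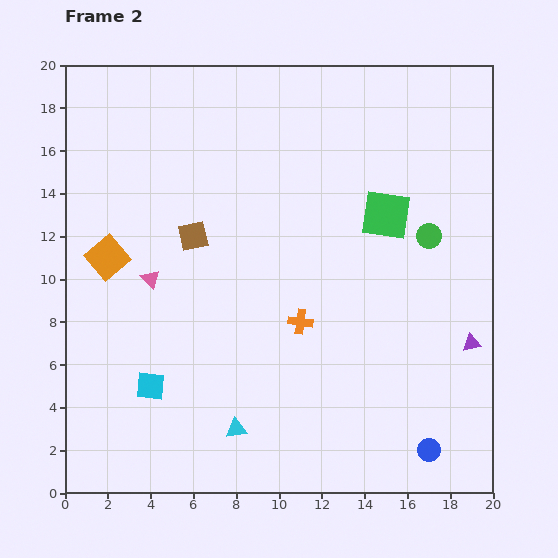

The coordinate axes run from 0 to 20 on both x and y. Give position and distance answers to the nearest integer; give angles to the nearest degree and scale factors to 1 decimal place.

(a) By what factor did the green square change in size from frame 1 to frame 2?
1.7×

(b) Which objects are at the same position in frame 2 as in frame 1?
the brown square, the green square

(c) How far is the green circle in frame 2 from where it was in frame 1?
3

The green circle moved from (17, 15) to (17, 12), a distance of √(0² + 3²) ≈ 3.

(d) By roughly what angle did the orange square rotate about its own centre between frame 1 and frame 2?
40° counter-clockwise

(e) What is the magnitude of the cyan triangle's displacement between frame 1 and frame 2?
7

The cyan triangle moved from (2, 6) to (8, 3), a distance of √(6² + 3²) ≈ 7.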